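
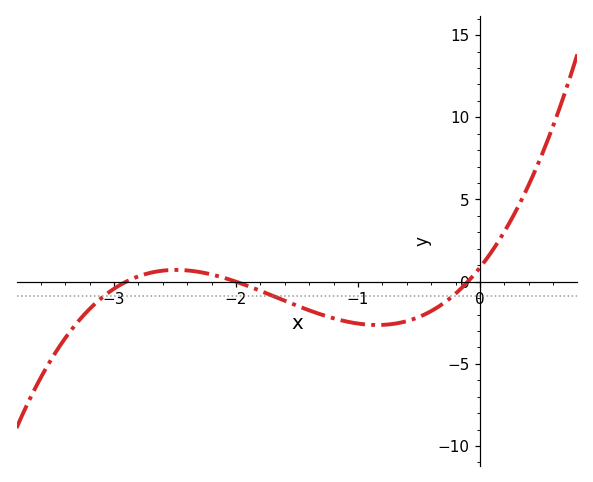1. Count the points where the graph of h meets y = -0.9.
3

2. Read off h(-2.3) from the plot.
0.59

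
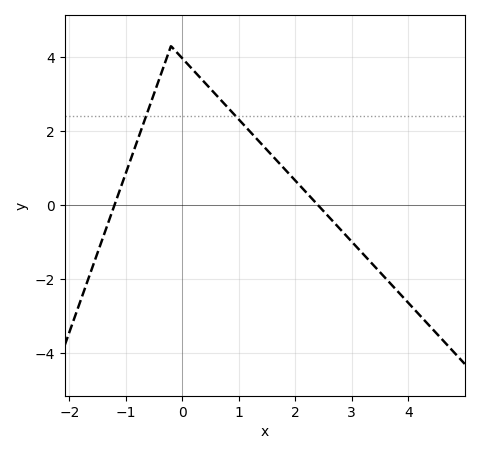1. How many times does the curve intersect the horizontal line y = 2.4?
2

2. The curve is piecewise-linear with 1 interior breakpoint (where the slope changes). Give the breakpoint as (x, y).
(-0.2, 4.3)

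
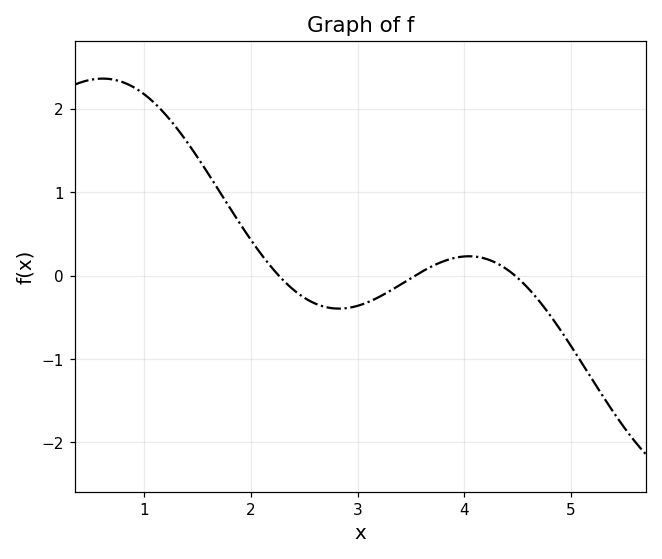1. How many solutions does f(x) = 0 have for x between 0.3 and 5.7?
3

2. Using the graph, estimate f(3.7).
0.113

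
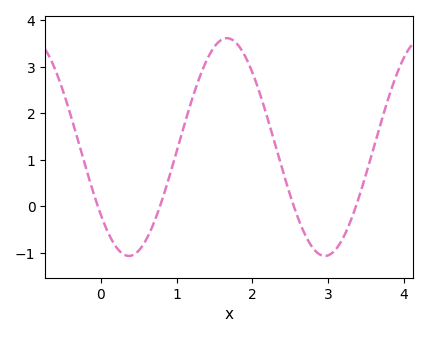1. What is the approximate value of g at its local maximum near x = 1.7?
3.6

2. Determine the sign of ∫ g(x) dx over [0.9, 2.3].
positive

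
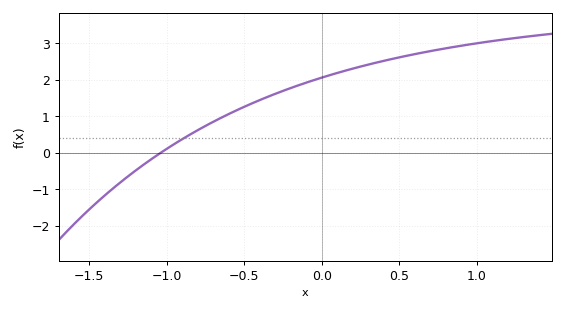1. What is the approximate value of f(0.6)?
2.7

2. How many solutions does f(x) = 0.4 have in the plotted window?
1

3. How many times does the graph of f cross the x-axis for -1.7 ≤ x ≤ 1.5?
1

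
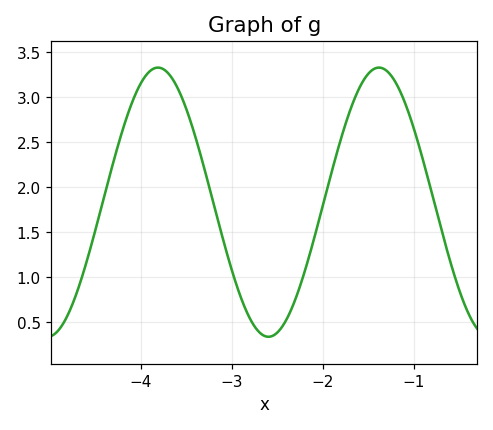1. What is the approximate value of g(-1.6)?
3.1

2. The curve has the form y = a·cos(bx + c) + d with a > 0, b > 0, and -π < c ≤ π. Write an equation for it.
y = 1.5cos(2.59x - 2.7) + 1.83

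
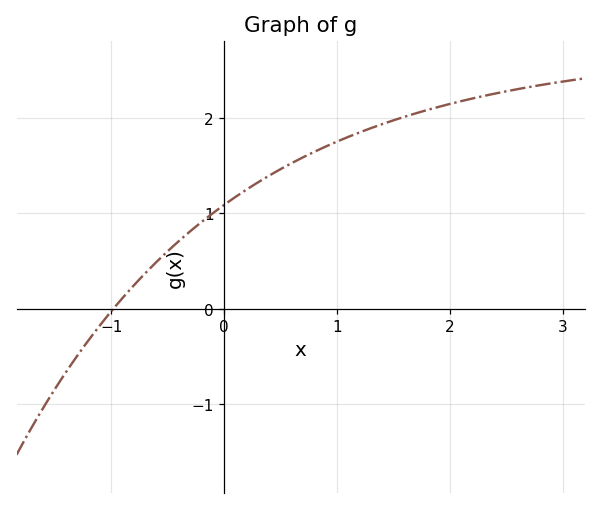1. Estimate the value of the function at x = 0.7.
1.59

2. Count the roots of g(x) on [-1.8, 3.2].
1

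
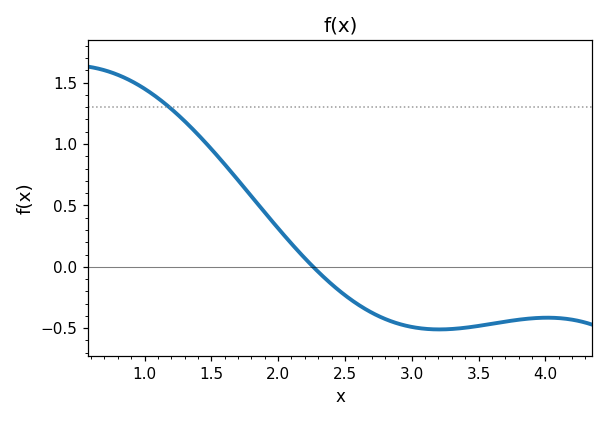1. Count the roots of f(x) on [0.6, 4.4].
1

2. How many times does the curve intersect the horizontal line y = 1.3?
1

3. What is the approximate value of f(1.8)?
0.574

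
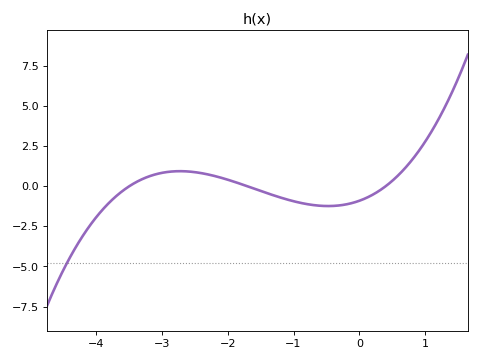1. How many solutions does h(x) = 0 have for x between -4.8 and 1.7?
3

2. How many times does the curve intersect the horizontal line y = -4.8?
1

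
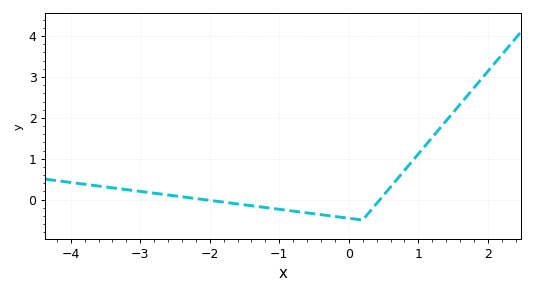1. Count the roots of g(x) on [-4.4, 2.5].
2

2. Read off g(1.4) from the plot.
1.93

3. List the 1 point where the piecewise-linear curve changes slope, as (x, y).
(0.2, -0.5)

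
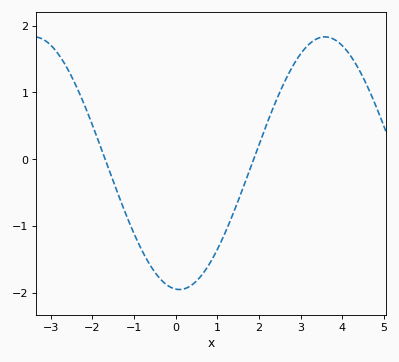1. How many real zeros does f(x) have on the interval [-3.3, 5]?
2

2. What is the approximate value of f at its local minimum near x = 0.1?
-1.95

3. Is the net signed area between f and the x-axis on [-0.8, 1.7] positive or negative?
negative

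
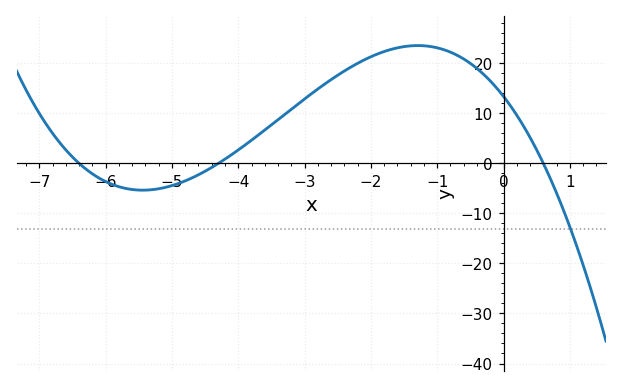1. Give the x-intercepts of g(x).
-6.4, -4.2, 0.6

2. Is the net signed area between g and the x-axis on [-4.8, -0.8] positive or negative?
positive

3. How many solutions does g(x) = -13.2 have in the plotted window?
1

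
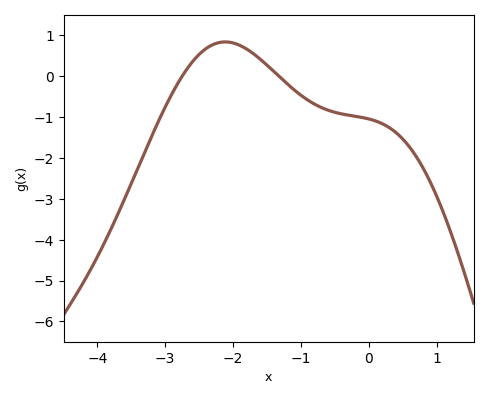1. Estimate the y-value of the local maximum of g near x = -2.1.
0.837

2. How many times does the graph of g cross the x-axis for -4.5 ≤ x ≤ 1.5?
2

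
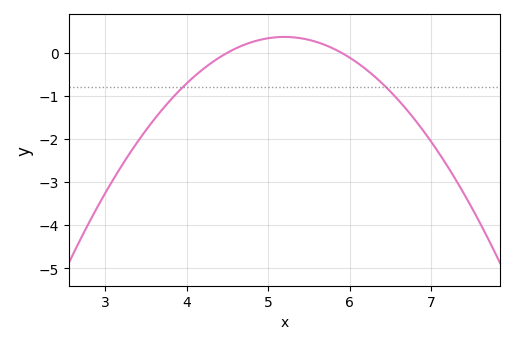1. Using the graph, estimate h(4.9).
0.3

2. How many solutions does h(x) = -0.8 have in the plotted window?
2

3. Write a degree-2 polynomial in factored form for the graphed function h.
y = -0.75(x - 4.5)(x - 5.9)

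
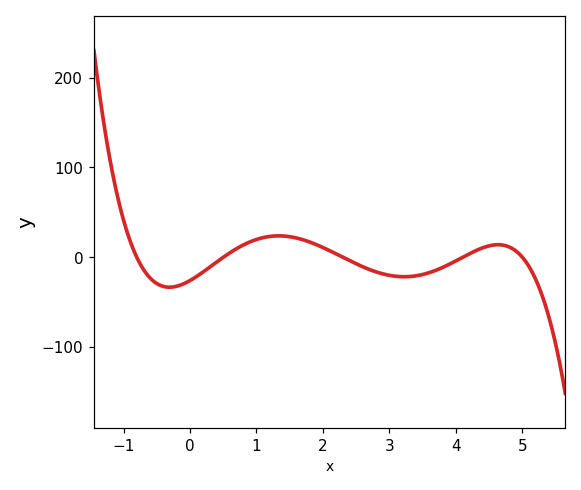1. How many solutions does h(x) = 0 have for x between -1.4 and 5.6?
5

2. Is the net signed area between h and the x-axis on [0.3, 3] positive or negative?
positive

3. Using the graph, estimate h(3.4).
-20.6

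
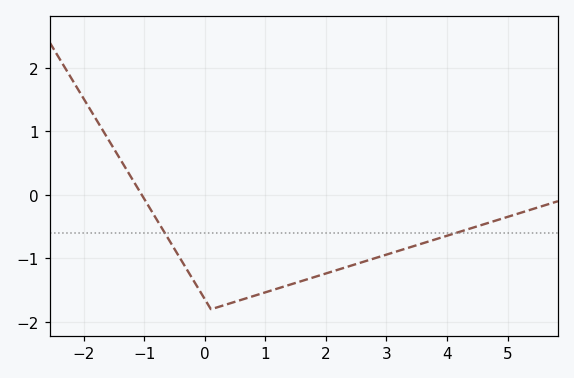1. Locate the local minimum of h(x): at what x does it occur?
0.2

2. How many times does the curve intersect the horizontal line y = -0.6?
2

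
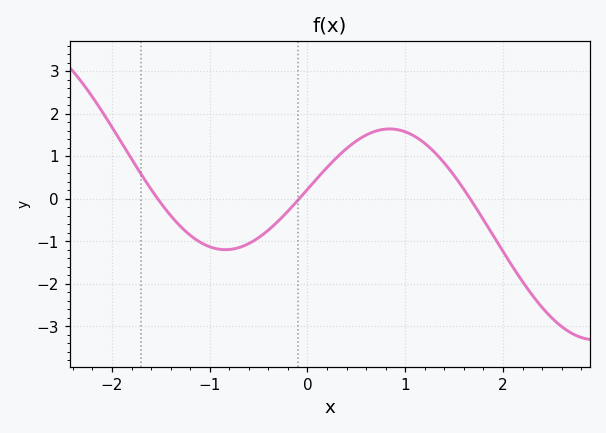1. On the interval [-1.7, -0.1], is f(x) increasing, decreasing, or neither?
neither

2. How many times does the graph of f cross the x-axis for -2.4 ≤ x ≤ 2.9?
3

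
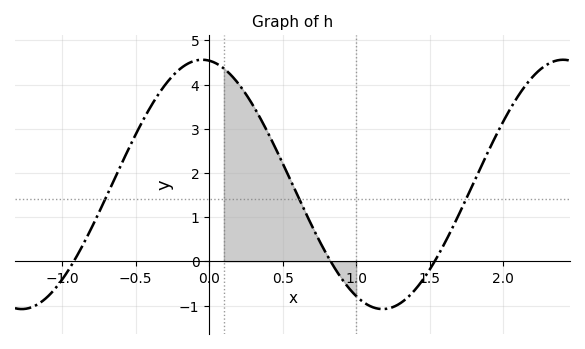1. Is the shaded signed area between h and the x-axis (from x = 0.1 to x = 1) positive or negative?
positive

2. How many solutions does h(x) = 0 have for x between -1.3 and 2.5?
3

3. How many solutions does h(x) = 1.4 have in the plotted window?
3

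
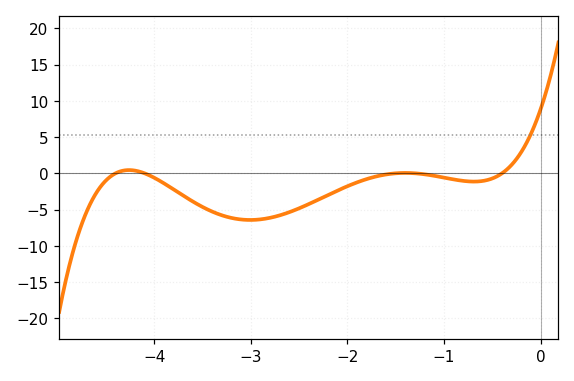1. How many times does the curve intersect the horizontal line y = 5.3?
1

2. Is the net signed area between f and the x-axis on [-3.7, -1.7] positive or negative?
negative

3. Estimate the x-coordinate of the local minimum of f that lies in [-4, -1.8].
-3.01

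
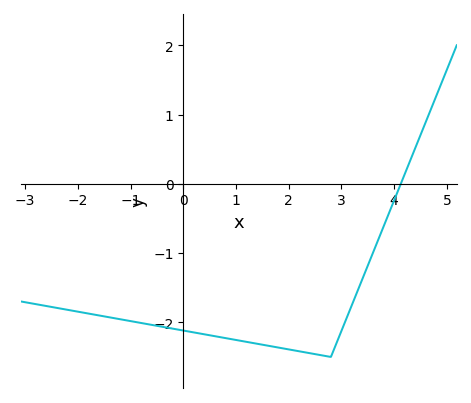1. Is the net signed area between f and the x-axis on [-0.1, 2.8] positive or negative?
negative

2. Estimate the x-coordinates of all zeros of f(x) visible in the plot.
4.13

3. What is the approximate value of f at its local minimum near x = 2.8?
-2.5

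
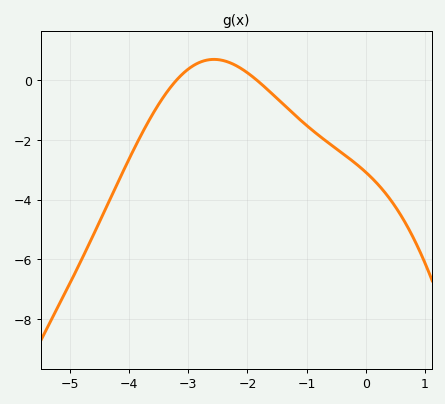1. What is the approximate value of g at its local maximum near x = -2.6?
0.8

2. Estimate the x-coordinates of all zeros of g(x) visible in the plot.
-3.2, -1.8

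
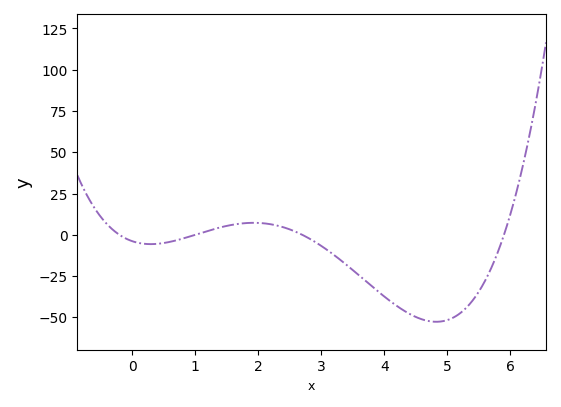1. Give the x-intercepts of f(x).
-0.2, 1, 2.7, 5.9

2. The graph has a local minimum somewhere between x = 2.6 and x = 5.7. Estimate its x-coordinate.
4.8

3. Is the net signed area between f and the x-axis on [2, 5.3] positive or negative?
negative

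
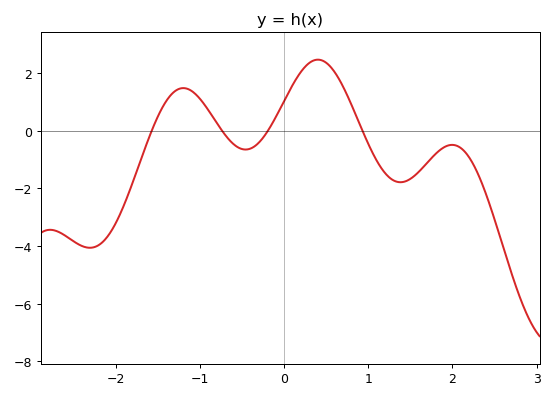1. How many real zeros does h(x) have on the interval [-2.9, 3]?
4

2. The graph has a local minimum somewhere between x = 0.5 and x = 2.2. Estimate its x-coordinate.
1.4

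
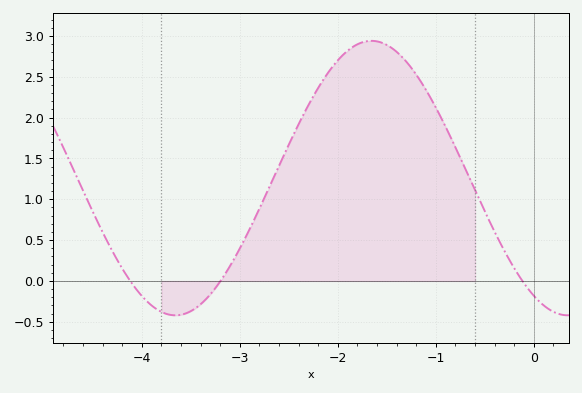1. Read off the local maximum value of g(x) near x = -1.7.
2.94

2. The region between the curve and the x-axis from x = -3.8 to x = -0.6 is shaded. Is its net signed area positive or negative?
positive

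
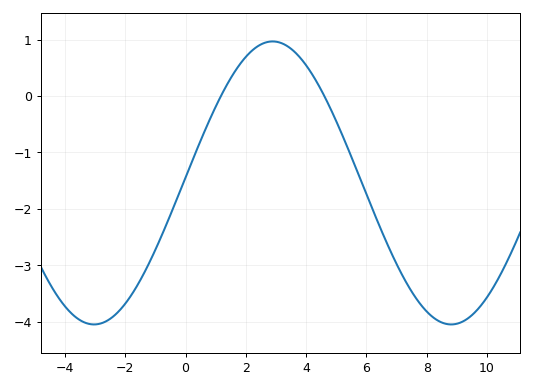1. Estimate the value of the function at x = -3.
-4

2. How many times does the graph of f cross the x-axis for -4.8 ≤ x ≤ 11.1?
2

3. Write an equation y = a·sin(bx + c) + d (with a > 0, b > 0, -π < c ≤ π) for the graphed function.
y = 2.51sin(0.53x + 0.04) - 1.54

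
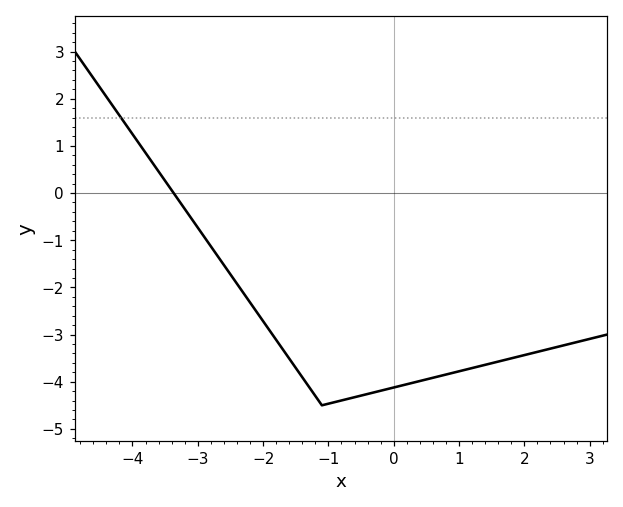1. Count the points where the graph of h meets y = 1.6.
1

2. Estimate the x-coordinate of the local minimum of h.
-1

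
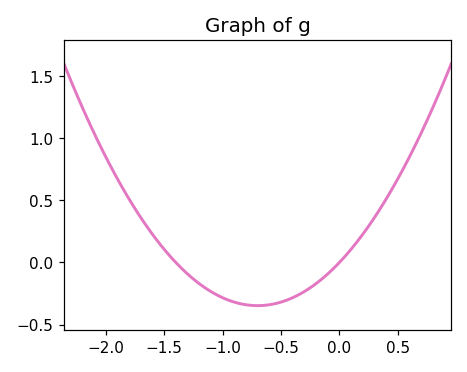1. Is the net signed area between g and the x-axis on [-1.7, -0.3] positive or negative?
negative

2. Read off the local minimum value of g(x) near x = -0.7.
-0.348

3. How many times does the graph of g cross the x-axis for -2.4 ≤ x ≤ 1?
2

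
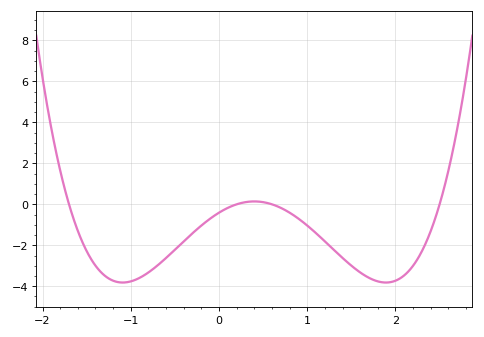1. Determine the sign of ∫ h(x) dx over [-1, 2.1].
negative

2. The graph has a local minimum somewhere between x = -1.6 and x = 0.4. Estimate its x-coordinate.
-1.09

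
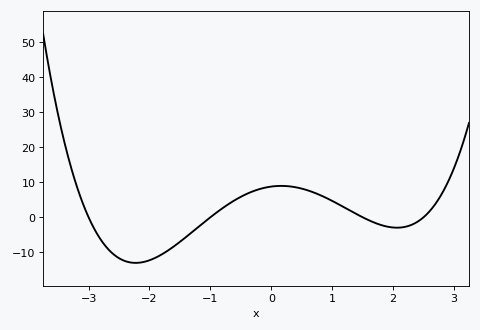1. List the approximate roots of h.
-3, -1, 1.5, 2.5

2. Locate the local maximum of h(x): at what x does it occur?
0.163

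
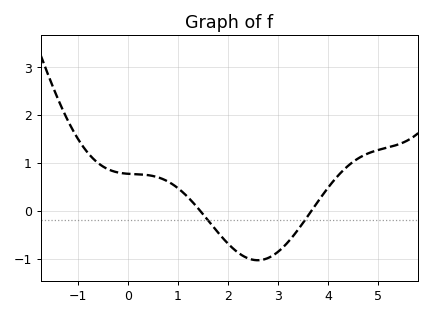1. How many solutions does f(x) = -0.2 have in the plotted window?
2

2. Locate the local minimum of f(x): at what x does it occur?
2.6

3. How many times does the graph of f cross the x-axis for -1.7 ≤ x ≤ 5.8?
2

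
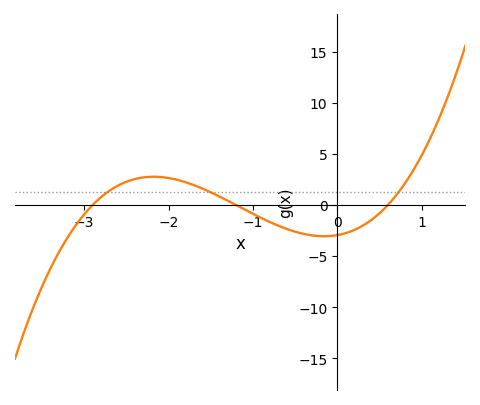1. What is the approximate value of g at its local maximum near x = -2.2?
3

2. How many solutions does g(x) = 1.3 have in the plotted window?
3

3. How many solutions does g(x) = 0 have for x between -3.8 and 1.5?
3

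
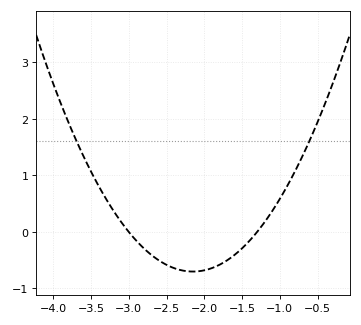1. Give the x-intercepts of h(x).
-3, -1.3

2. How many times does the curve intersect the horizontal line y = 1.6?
2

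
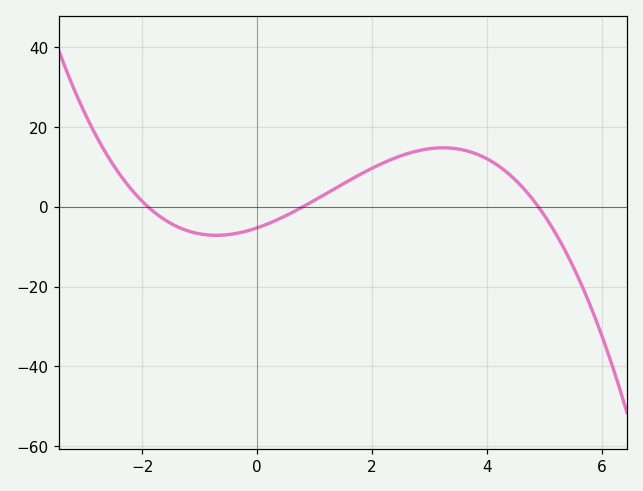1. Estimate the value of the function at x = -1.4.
-4.92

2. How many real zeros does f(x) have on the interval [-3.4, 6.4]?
3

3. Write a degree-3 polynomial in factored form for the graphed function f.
y = -0.71(x + 1.9)(x - 0.8)(x - 4.9)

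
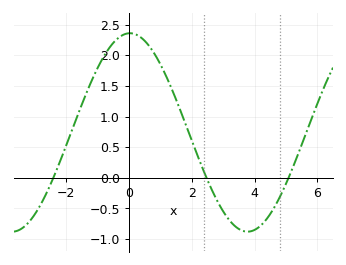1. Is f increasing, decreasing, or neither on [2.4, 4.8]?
neither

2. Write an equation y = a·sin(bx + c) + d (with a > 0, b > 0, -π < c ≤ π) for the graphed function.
y = 1.62sin(0.84x + 1.5) + 0.74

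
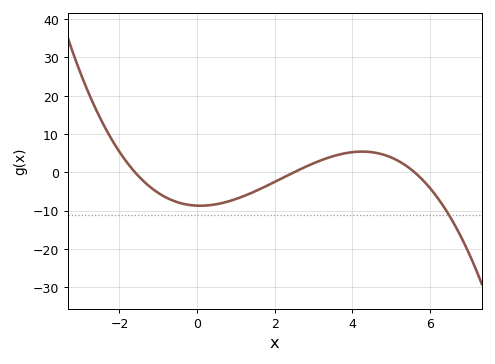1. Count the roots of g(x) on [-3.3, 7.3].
3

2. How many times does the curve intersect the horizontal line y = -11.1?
1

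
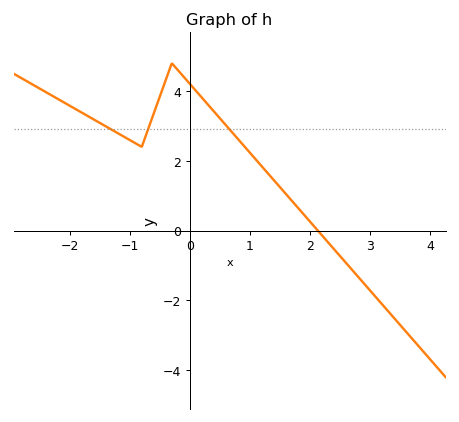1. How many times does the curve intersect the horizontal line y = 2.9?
3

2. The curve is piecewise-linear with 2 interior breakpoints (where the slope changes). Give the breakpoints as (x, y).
(-0.8, 2.4); (-0.3, 4.8)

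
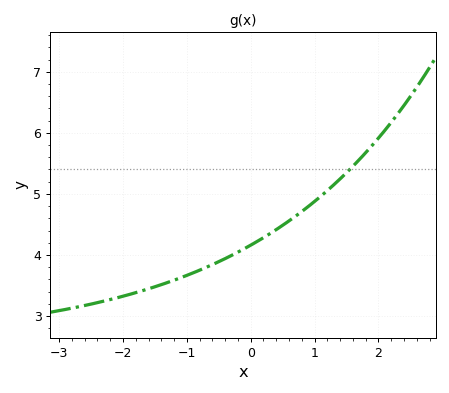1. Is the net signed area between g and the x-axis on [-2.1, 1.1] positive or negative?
positive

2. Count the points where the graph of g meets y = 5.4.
1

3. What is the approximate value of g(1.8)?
5.67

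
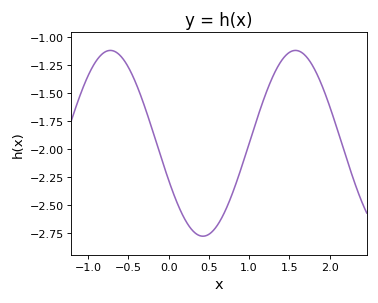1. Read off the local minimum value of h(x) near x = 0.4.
-2.78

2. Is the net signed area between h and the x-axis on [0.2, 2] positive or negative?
negative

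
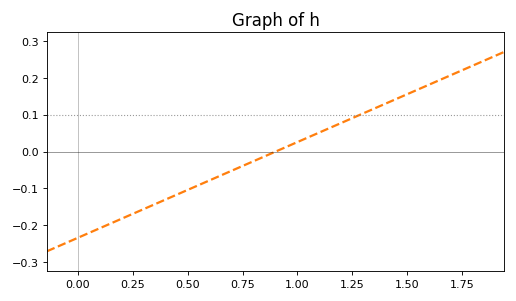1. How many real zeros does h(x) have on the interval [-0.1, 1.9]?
1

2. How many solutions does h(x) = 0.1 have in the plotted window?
1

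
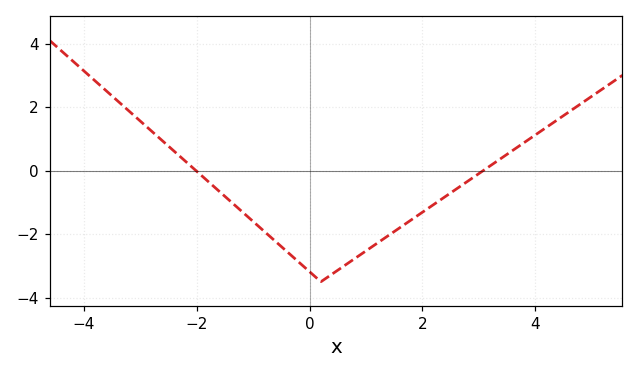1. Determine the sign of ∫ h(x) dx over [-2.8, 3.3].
negative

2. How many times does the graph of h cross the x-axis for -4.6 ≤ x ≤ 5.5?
2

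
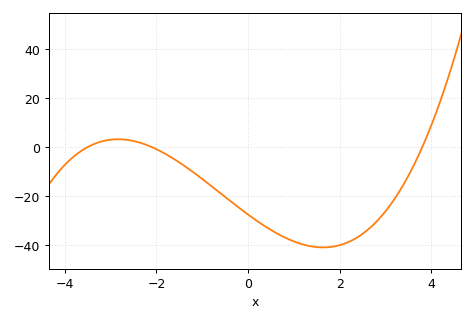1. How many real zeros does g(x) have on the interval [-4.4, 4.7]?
3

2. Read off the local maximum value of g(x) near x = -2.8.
4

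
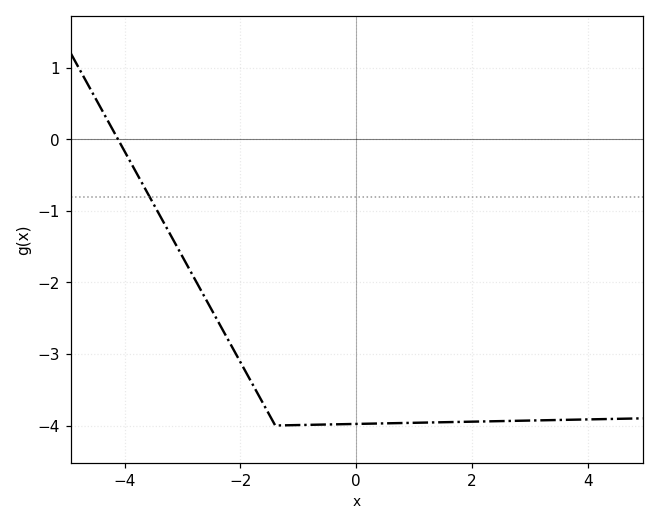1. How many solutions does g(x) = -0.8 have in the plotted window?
1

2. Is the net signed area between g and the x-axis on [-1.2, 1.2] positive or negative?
negative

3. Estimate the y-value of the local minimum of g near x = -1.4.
-4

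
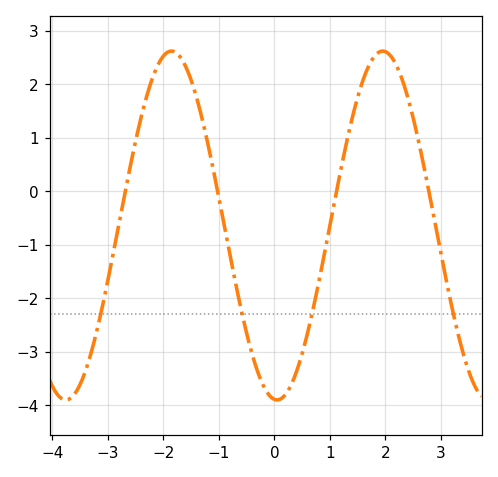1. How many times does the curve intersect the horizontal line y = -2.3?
4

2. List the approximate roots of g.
-2.6, -1, 1.2, 2.8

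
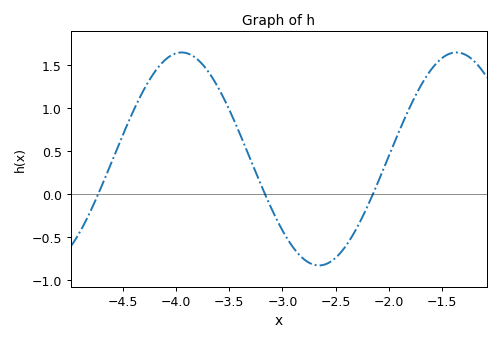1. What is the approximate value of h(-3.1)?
-0.176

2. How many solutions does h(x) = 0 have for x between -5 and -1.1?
3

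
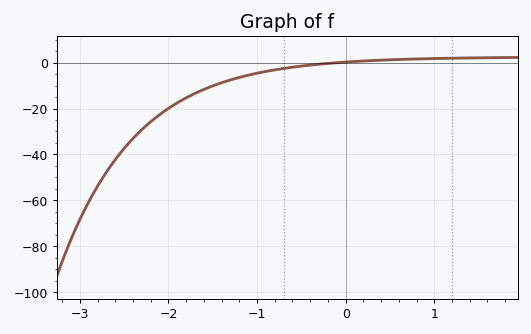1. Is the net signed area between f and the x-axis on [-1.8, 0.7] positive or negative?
negative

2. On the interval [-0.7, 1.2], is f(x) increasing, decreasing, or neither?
increasing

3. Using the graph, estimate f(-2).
-20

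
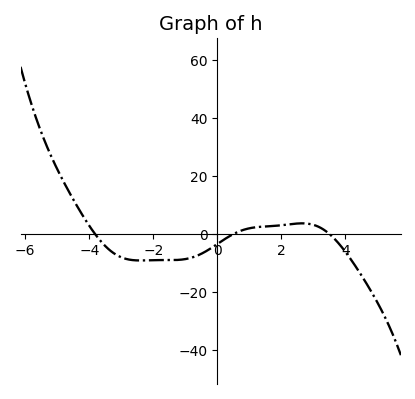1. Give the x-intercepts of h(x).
-3.82, 0.504, 3.51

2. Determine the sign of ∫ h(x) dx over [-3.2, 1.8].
negative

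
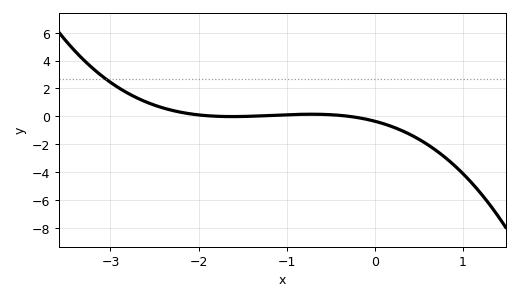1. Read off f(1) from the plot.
-4.2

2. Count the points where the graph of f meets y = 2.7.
1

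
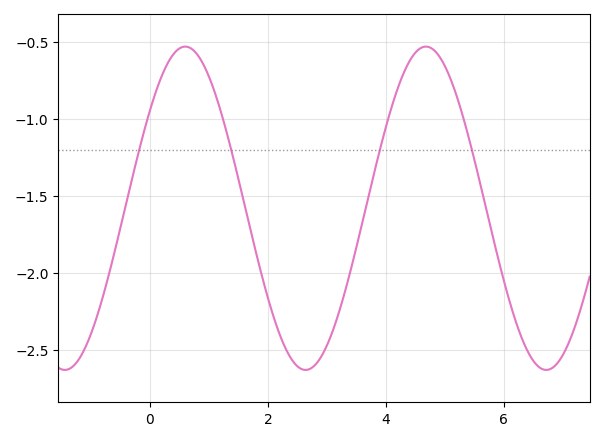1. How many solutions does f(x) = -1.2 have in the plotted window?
4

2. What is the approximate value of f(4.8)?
-0.55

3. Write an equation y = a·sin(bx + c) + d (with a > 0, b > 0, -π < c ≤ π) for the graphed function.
y = 1.05sin(1.5x + 0.65) - 1.58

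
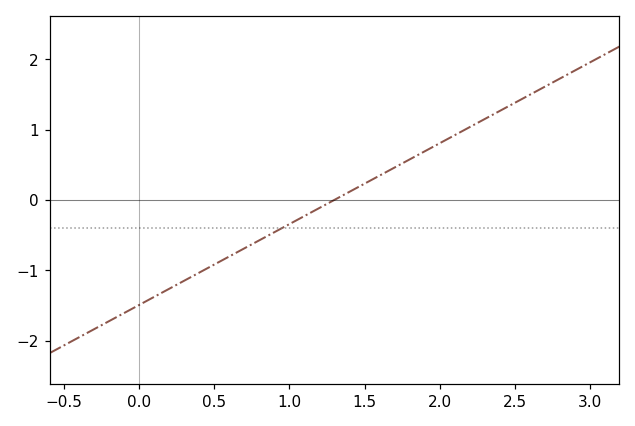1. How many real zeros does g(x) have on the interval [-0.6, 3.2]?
1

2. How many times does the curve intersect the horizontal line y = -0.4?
1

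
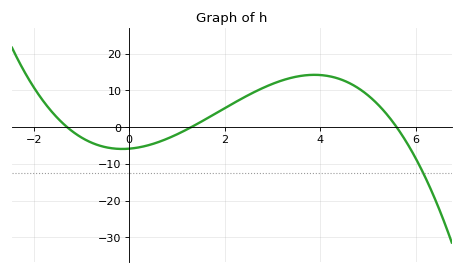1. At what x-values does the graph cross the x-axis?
-1.3, 1.3, 5.6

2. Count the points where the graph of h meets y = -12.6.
1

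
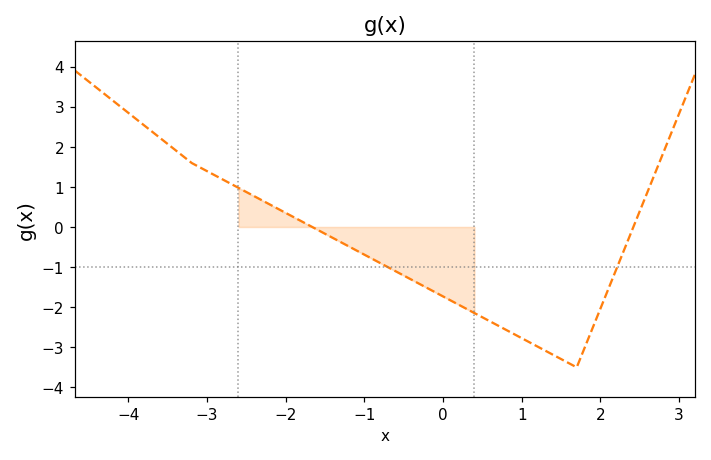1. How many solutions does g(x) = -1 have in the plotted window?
2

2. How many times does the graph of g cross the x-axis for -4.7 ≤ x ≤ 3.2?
2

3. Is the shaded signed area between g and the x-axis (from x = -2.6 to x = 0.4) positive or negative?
negative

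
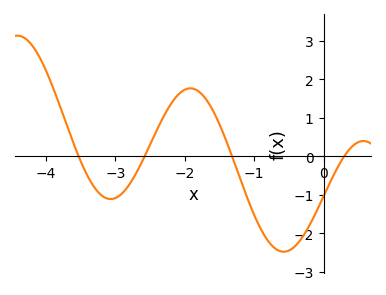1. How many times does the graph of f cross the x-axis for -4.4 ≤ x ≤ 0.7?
4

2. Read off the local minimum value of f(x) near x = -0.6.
-2.5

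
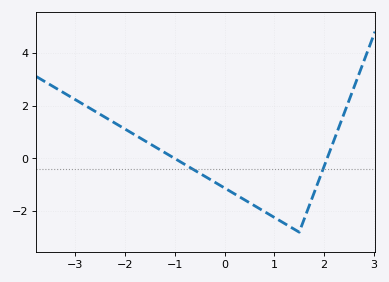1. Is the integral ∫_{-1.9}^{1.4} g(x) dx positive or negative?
negative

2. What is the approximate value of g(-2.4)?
1.6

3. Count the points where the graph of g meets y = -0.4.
2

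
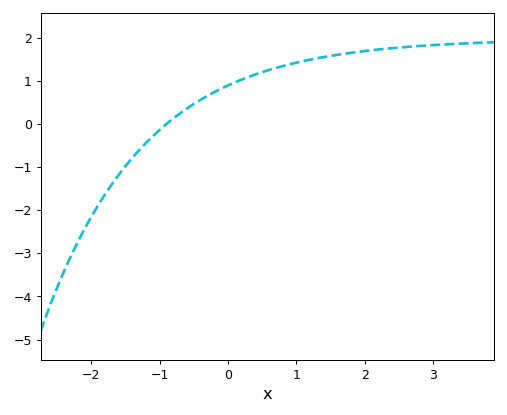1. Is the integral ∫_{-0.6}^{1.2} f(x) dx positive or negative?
positive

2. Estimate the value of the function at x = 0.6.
1.25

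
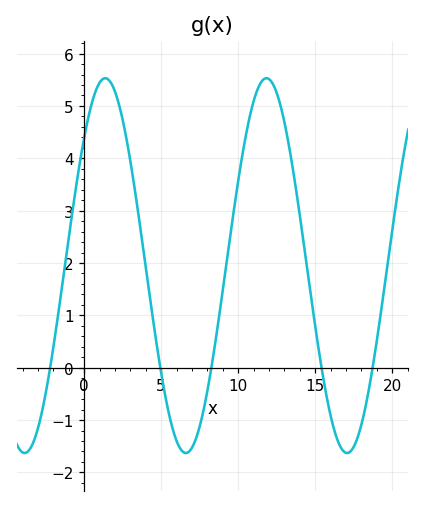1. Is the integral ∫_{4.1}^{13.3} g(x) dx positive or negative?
positive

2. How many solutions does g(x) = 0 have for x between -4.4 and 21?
5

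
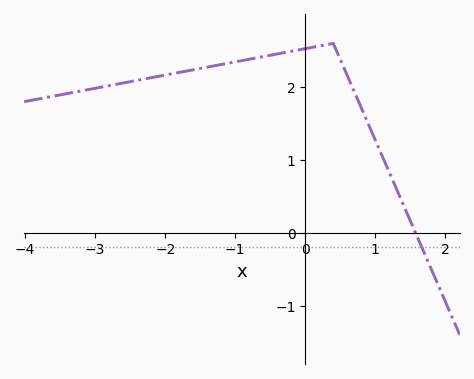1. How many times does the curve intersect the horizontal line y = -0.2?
1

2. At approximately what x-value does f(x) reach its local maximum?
0.4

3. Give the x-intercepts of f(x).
1.6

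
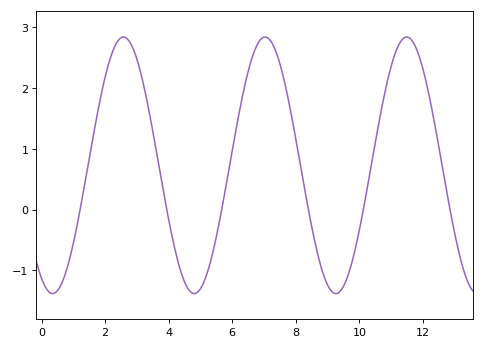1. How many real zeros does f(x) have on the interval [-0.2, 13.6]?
6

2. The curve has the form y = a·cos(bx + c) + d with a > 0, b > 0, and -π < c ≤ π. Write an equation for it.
y = 2.11cos(1.4x + 2.7) + 0.73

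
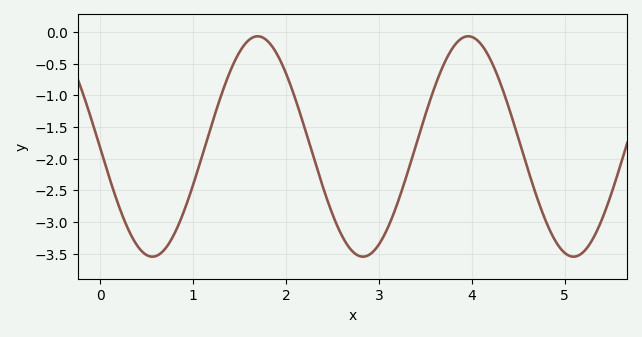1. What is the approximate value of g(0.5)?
-3.55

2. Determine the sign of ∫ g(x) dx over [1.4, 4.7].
negative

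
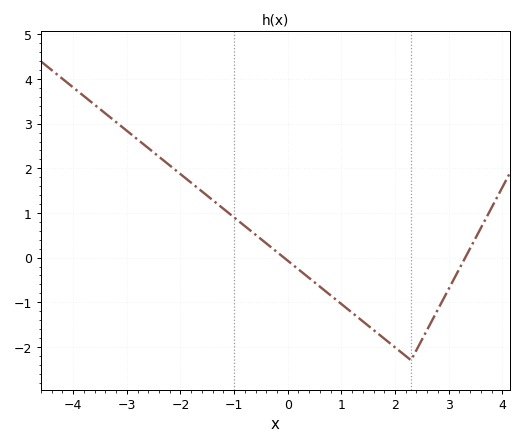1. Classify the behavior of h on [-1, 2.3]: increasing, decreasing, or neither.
decreasing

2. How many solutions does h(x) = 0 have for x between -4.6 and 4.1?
2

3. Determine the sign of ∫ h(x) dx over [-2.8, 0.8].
positive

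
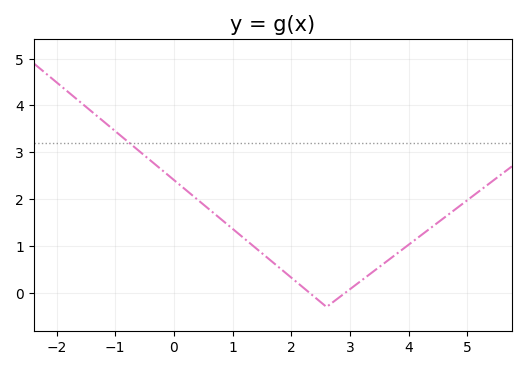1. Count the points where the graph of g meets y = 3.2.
1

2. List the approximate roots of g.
2.4, 3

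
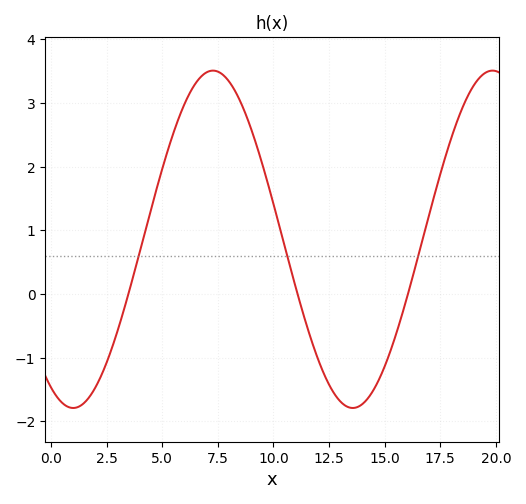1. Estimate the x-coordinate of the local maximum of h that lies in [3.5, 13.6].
7.28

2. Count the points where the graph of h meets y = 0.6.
3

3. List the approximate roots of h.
3.48, 11.1, 16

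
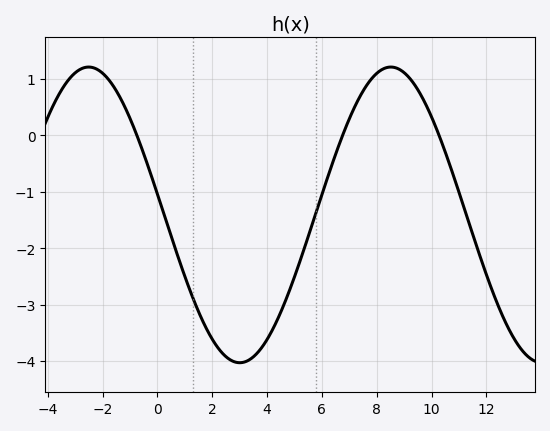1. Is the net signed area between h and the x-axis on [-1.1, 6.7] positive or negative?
negative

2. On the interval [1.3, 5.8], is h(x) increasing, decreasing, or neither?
neither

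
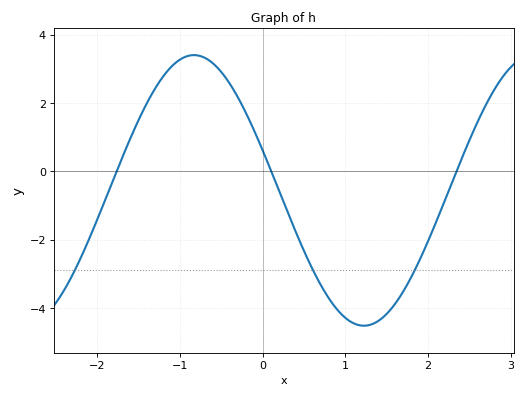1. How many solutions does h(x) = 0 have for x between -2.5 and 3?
3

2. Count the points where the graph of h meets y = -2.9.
3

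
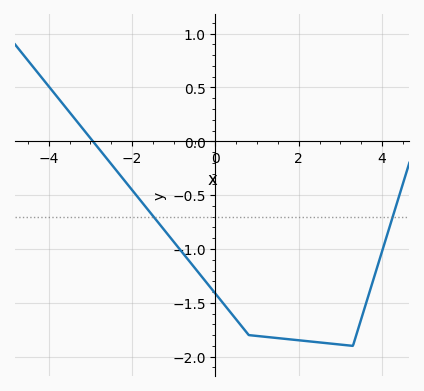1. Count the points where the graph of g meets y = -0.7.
2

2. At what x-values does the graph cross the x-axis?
-3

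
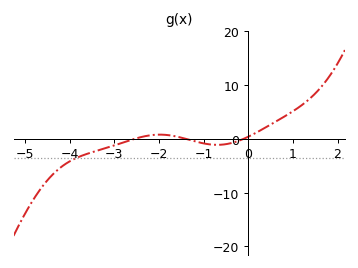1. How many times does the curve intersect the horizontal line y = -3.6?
1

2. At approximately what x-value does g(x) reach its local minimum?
-0.7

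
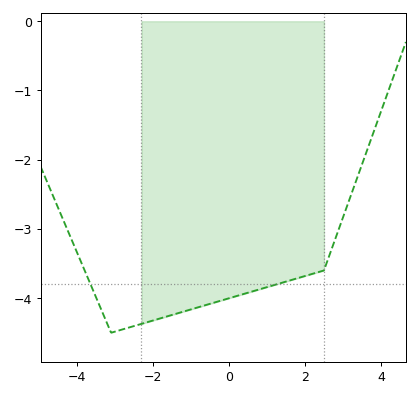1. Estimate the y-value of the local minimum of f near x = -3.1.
-4.5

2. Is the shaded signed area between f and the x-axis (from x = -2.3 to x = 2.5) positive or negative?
negative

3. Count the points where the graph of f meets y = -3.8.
2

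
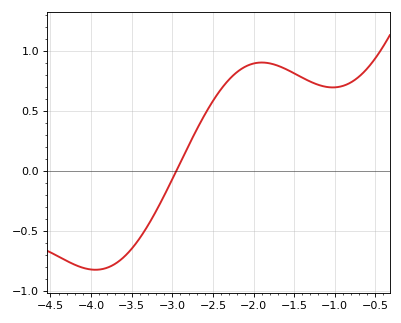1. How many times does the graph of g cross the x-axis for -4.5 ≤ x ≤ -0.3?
1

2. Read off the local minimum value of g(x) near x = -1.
0.7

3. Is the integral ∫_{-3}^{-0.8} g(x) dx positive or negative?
positive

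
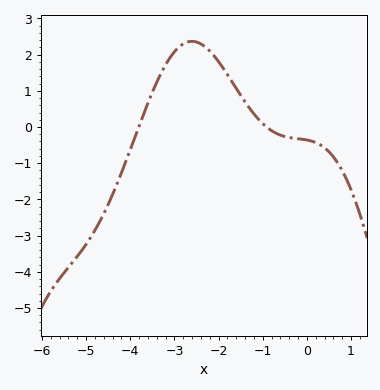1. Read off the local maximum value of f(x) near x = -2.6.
2.37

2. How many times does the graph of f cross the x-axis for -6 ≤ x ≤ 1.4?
2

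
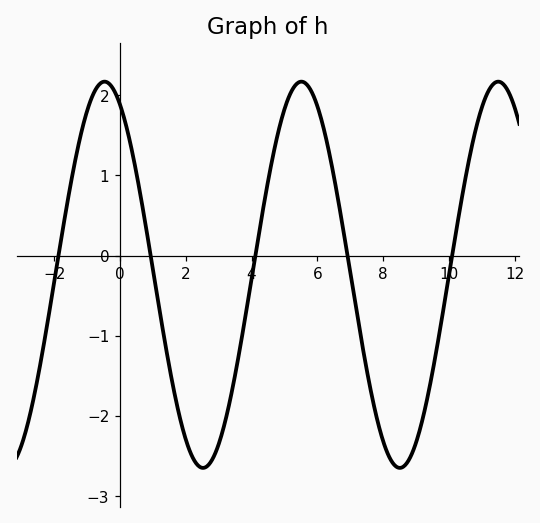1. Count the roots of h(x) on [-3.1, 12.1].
5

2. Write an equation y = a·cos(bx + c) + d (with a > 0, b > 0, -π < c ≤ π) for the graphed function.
y = 2.41cos(1.05x + 0.492) - 0.24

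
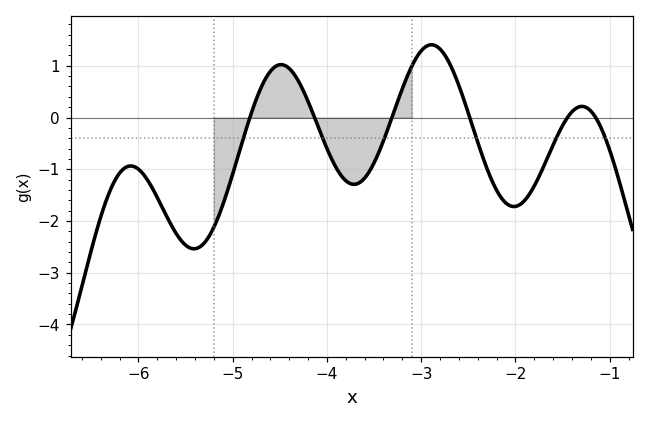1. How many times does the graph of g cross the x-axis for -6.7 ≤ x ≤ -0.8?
6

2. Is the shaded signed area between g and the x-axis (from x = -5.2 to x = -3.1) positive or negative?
negative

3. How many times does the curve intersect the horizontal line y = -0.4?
6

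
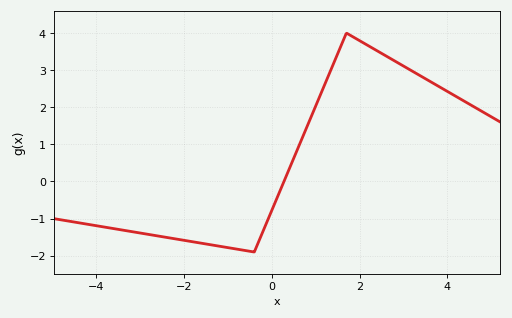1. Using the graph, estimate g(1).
2.03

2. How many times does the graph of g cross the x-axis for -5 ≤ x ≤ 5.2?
1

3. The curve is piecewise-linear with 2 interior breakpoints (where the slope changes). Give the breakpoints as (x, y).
(-0.4, -1.9); (1.7, 4)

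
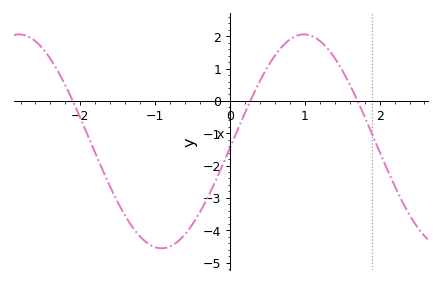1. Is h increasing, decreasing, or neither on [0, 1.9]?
neither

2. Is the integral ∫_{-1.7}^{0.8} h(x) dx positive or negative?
negative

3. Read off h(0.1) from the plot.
-0.9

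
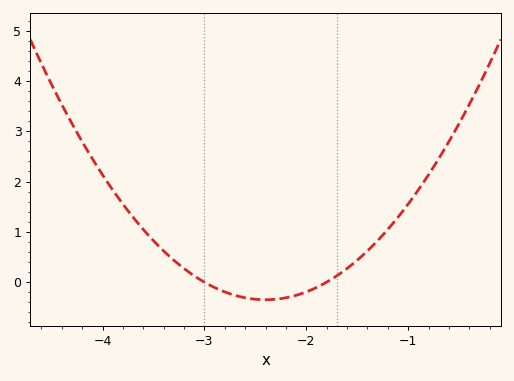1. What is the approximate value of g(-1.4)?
0.621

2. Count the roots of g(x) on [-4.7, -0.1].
2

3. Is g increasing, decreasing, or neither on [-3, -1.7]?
neither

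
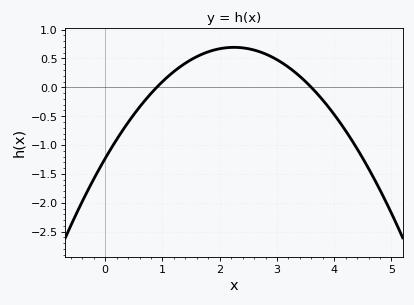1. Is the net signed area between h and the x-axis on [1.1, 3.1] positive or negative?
positive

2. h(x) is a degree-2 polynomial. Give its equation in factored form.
y = -0.38(x - 0.9)(x - 3.6)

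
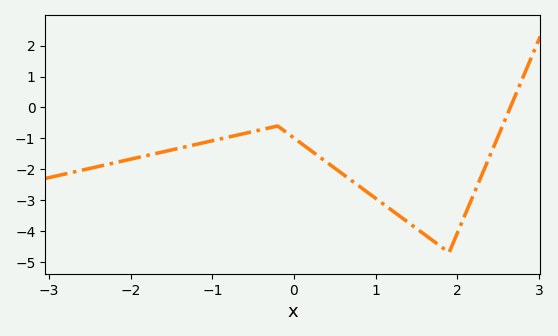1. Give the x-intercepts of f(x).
2.65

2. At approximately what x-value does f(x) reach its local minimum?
1.9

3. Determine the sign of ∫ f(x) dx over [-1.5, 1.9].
negative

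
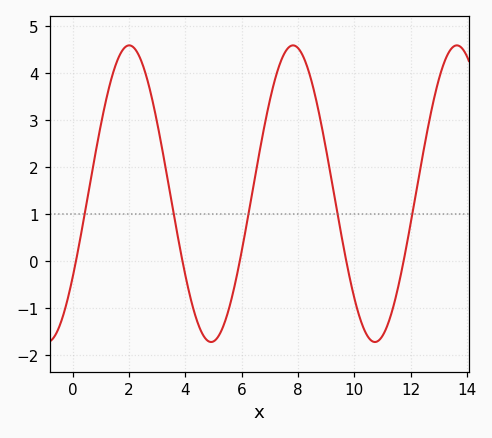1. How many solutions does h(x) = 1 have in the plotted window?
5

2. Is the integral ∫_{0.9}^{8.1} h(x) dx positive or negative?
positive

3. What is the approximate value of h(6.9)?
3.13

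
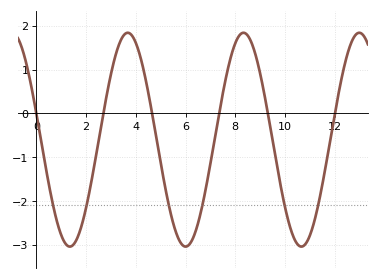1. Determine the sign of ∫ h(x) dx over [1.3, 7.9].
negative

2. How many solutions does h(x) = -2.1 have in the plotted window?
6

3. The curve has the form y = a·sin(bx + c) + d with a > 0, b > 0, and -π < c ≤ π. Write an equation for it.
y = 2.44sin(1.35x + 2.89) - 0.6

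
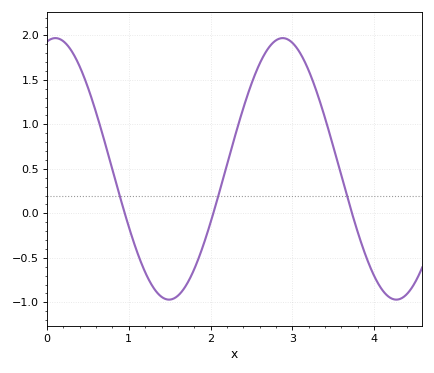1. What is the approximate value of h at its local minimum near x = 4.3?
-0.95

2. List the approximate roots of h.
1, 2, 3.7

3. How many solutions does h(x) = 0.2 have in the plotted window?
3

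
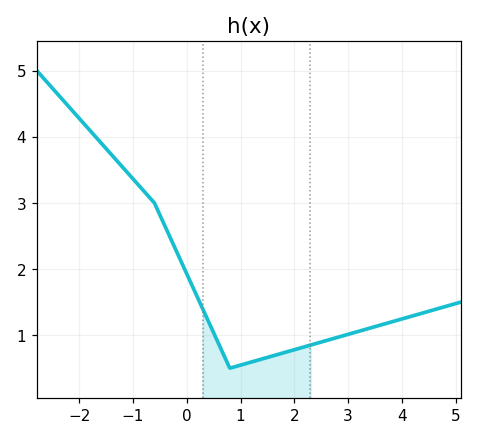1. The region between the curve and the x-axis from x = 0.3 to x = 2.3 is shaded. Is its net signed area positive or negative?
positive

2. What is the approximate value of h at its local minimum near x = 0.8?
0.5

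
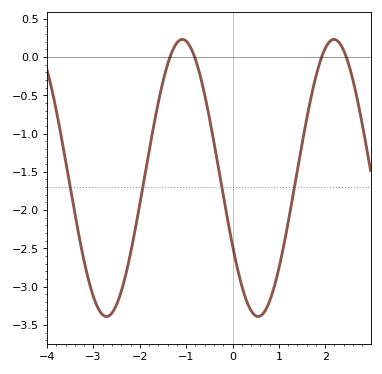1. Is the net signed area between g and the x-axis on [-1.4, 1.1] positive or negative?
negative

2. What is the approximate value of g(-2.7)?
-3.4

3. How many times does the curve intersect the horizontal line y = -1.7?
4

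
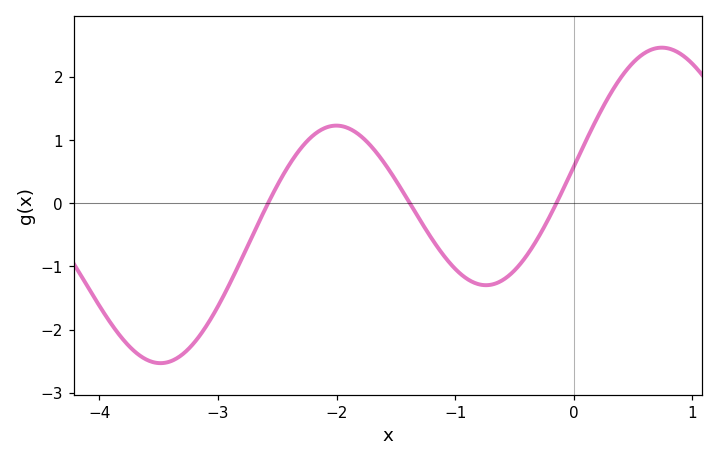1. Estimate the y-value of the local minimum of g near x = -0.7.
-1.3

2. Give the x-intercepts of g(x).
-2.58, -1.38, -0.148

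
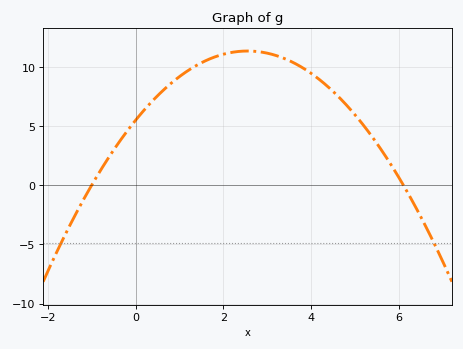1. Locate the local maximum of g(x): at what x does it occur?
2.55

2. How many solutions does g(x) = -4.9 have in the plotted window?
2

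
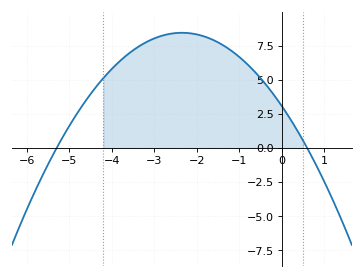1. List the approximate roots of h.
-5.2, 0.6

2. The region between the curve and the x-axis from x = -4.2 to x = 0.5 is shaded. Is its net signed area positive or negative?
positive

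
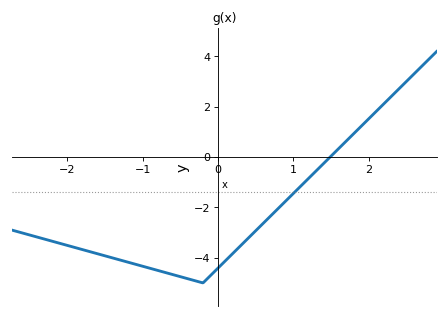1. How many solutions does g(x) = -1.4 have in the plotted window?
1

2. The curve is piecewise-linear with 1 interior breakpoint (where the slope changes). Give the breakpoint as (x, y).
(-0.2, -5)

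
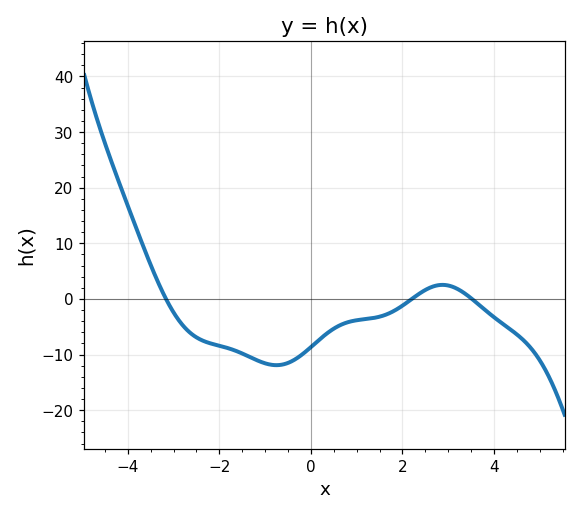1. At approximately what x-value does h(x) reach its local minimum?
-0.8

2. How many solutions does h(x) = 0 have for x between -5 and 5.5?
3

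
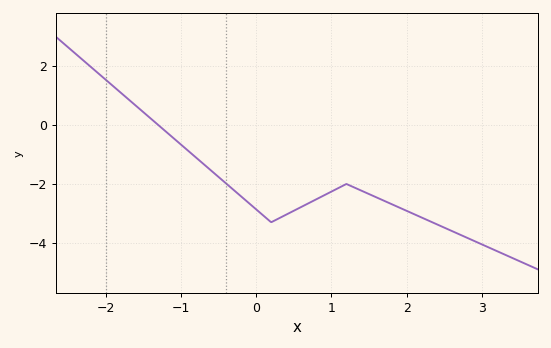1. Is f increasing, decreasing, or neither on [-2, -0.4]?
decreasing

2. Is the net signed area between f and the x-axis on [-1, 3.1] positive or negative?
negative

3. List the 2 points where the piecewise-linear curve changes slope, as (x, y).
(0.2, -3.3); (1.2, -2)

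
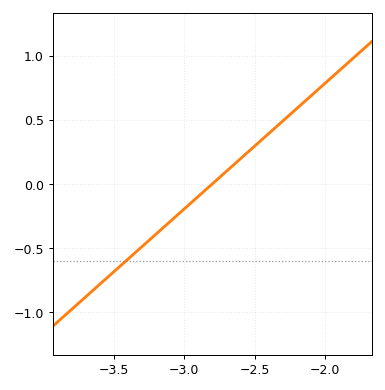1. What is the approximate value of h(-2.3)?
0.5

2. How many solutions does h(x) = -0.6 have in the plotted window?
1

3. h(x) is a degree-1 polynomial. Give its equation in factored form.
y = 0.98(x + 2.8)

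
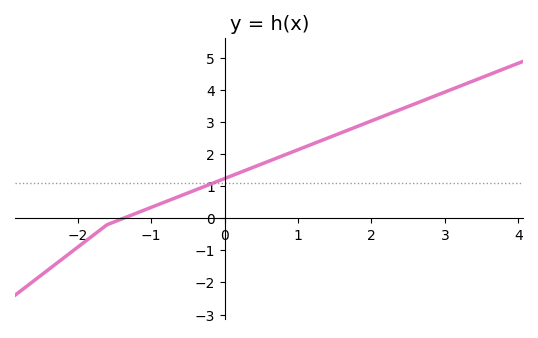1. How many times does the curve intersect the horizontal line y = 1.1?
1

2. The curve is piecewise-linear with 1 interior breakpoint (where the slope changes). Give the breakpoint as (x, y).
(-1.6, -0.2)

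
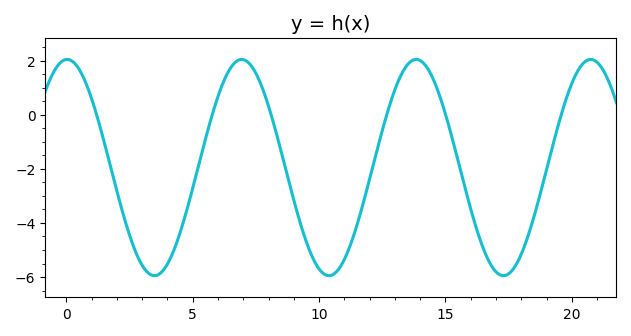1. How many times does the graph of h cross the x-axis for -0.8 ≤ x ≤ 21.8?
6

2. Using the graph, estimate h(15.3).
-0.986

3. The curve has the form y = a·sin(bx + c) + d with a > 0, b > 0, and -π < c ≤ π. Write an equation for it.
y = 4sin(0.91x + 1.54) - 1.95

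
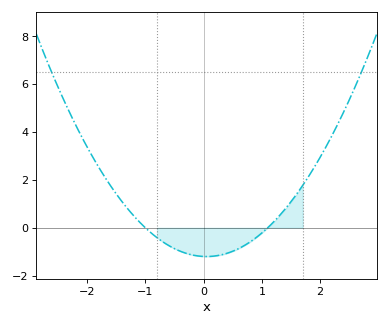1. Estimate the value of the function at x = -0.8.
-0.4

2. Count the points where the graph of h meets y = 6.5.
2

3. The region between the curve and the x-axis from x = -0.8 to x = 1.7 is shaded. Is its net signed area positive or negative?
negative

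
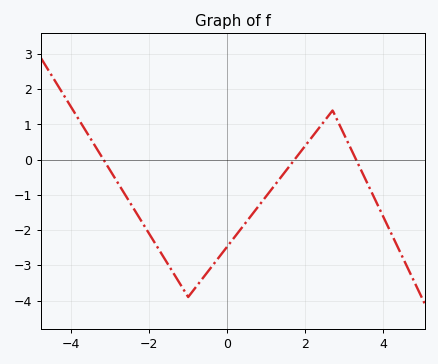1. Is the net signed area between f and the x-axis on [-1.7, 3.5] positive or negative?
negative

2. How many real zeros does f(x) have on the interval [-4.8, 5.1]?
3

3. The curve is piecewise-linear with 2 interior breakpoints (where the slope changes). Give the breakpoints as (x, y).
(-1, -3.9); (2.7, 1.4)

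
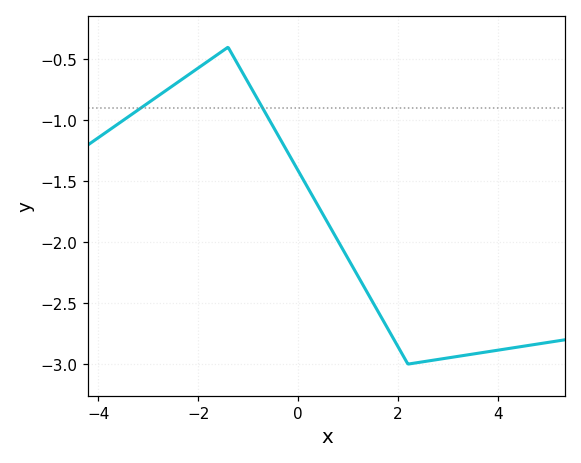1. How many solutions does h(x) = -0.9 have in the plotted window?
2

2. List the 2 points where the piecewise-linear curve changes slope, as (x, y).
(-1.4, -0.4); (2.2, -3)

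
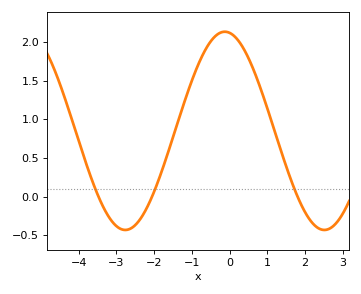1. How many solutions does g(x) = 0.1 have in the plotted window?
3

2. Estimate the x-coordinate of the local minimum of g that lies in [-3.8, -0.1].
-2.77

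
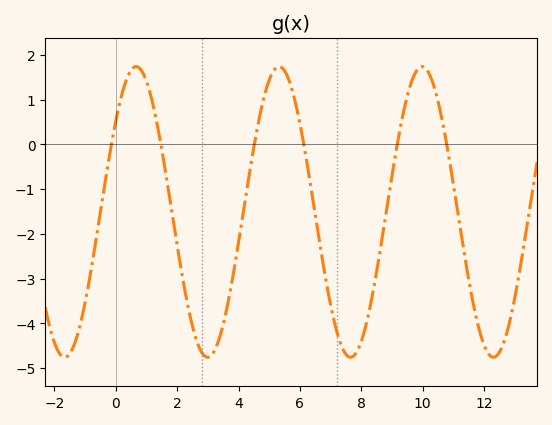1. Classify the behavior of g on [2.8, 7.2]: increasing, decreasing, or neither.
neither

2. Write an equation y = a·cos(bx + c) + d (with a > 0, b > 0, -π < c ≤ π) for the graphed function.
y = 3.25cos(1.35x - 0.9) - 1.51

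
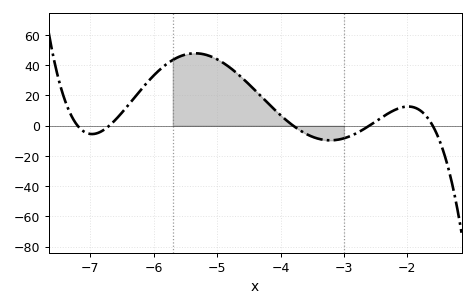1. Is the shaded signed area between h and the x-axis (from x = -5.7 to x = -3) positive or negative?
positive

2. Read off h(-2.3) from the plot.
8.15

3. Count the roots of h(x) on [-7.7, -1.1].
5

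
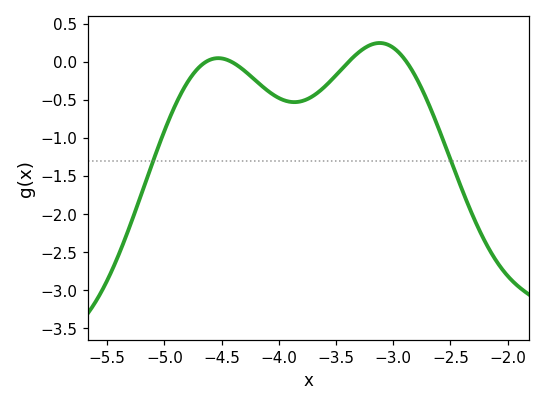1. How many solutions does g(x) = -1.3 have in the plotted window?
2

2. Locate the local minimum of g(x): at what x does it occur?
-3.87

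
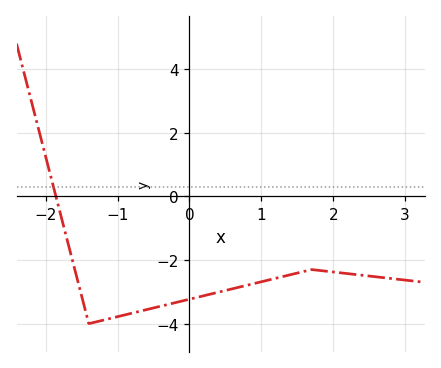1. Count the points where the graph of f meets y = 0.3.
1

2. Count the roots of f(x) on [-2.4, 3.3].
1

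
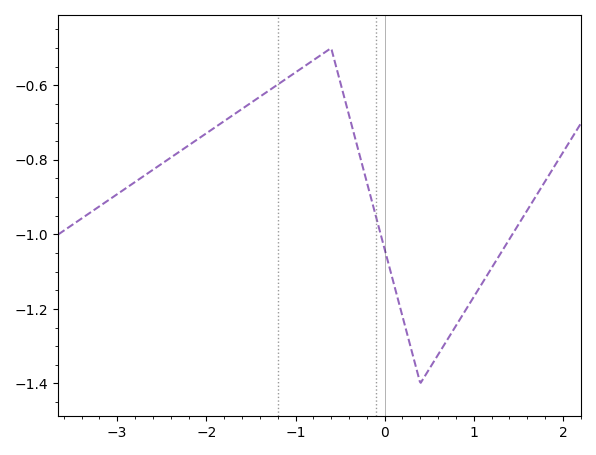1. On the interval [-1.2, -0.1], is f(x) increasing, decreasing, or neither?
neither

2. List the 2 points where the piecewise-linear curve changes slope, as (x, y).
(-0.6, -0.5); (0.4, -1.4)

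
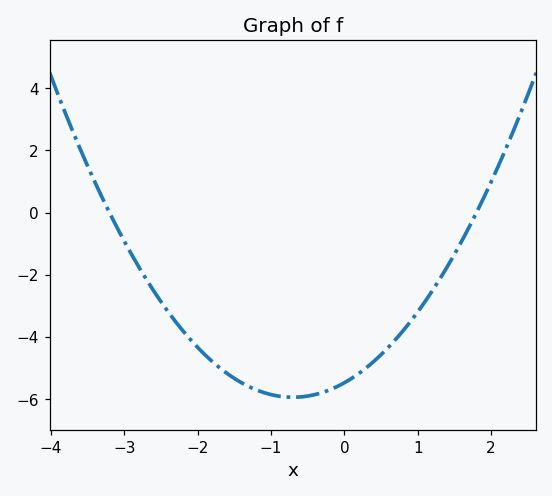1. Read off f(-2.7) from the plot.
-2.2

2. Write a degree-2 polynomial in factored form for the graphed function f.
y = 0.95(x + 3.2)(x - 1.8)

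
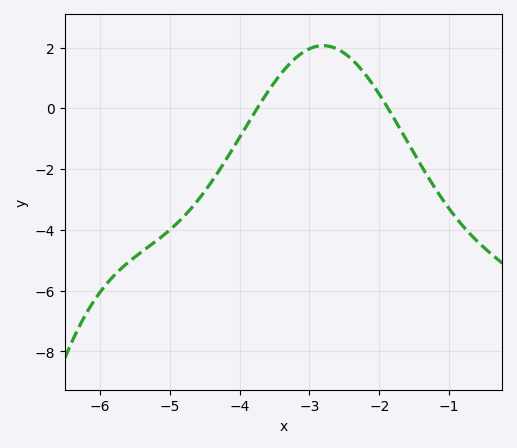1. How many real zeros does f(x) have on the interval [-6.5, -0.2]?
2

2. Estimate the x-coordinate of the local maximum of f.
-2.8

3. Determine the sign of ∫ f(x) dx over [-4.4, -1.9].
positive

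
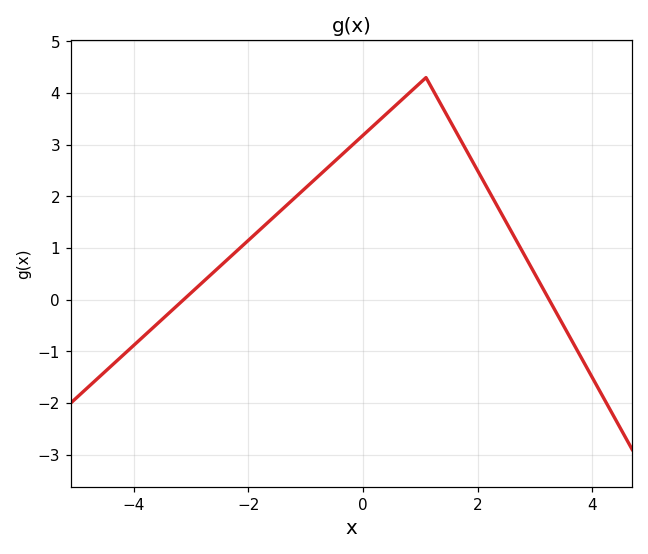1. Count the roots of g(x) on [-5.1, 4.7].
2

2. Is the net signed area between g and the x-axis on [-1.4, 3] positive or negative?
positive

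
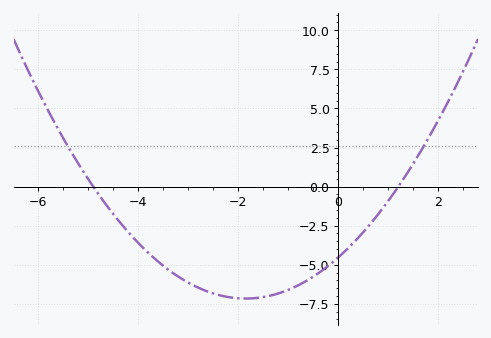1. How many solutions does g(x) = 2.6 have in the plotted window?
2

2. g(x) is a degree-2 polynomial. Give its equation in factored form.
y = 0.77(x + 4.9)(x - 1.2)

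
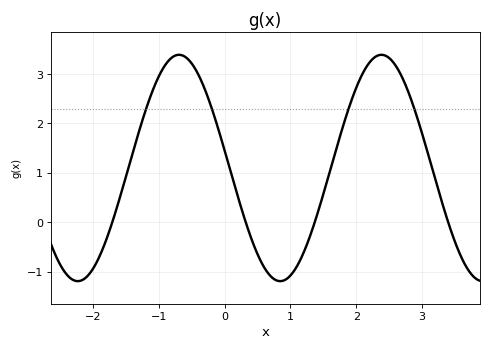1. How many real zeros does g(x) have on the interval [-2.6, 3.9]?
4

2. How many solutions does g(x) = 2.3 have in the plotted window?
4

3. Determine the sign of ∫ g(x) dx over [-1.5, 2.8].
positive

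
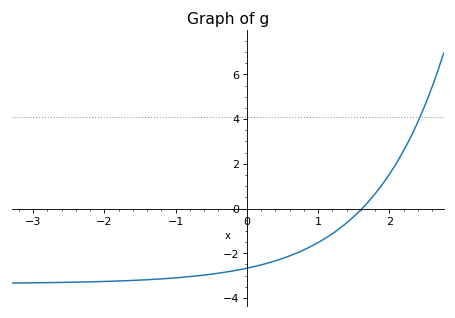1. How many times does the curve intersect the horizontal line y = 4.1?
1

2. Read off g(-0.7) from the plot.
-3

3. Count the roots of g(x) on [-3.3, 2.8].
1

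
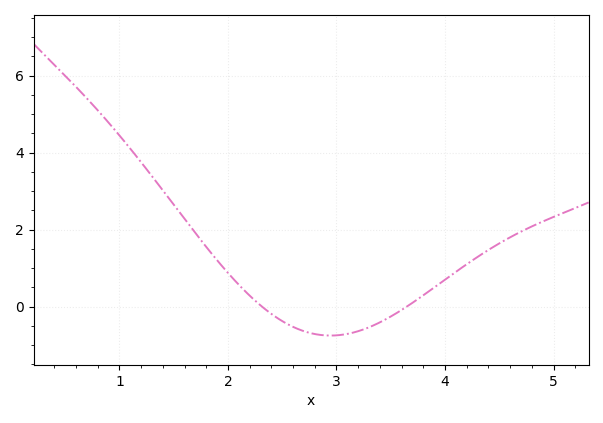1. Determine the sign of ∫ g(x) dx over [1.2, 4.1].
positive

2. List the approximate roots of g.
2.3, 3.6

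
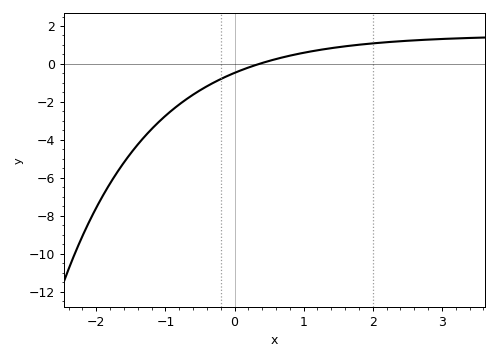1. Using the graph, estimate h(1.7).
1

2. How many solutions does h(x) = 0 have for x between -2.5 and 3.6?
1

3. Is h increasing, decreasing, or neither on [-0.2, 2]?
increasing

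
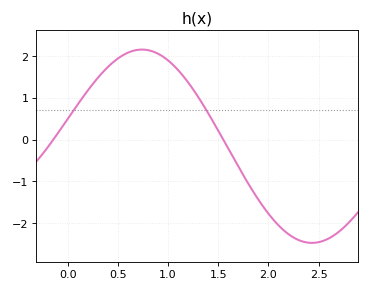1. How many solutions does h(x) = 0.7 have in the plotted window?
2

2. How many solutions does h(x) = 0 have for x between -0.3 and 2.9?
2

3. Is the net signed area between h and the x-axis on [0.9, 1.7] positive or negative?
positive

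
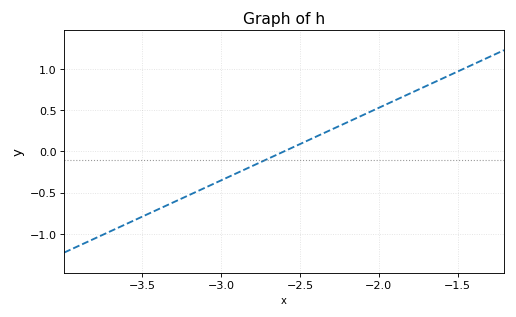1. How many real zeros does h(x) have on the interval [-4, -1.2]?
1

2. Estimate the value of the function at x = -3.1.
-0.45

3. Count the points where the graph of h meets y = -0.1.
1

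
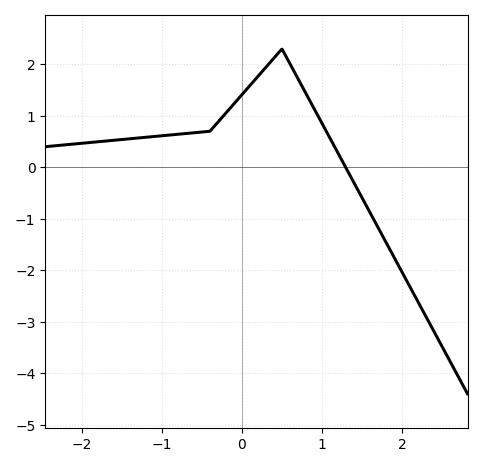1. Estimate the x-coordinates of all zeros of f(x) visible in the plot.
1.3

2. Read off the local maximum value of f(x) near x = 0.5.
2.3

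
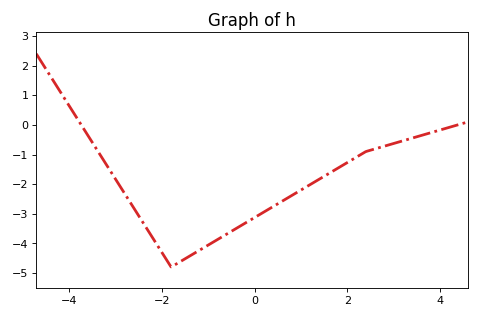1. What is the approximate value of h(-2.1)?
-4.06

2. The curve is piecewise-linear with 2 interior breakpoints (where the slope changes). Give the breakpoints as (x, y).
(-1.8, -4.8); (2.4, -0.9)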